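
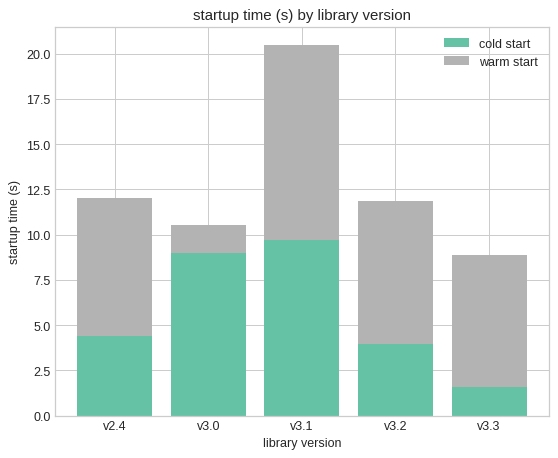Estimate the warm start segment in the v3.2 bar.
warm start top ≈ 12, bottom ≈ 4; segment ≈ 8.

≈ 8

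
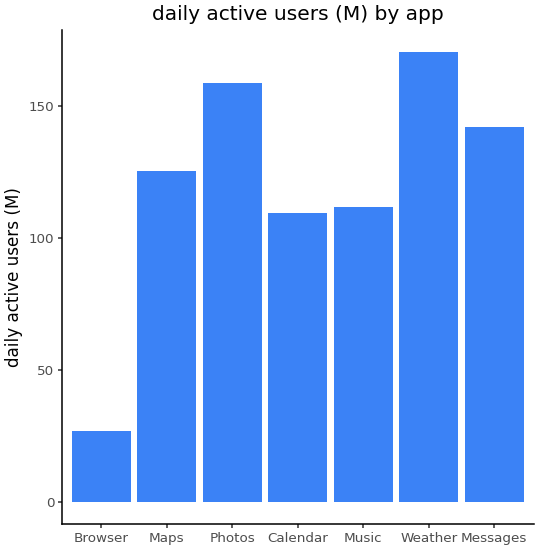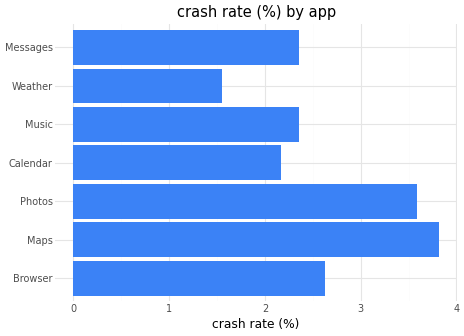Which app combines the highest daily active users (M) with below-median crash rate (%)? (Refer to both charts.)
Chart 2 median crash rate (%) ≈ 2.5; below-median apps: Calendar, Music, Weather. Among those, Weather has the highest daily active users (M) (≈ 180).

Weather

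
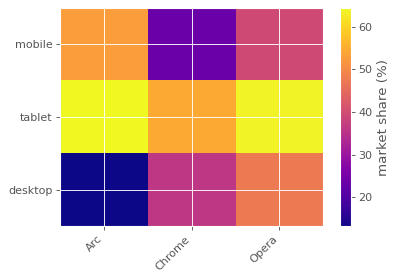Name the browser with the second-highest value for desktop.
Top 3 for desktop: Opera ≈ 45, Chrome ≈ 35, Arc ≈ 15.

Chrome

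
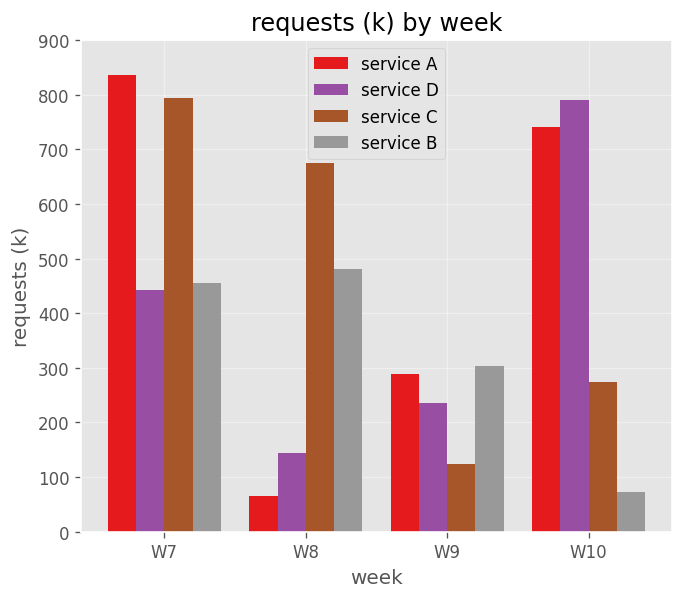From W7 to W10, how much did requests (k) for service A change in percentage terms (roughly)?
≈ -12.5%

W7 ≈ 800, W10 ≈ 700; (700 − 800) / 800 ≈ -12.5%.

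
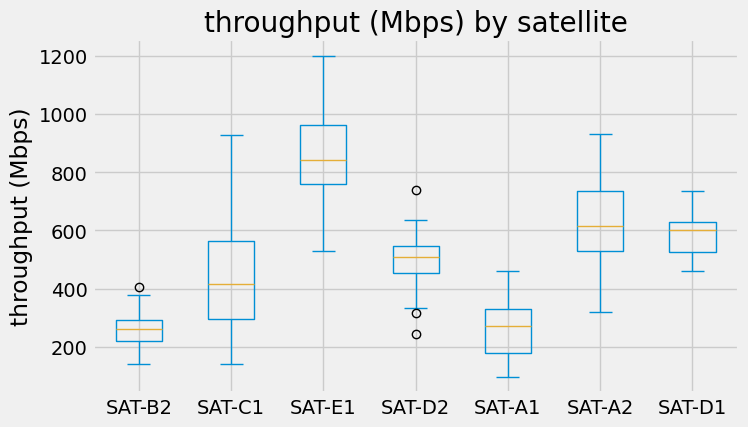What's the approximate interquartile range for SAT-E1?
≈ 200

Q3 ≈ 950, Q1 ≈ 750; IQR ≈ 200.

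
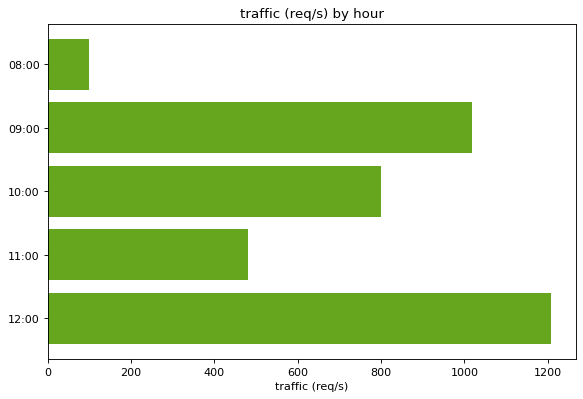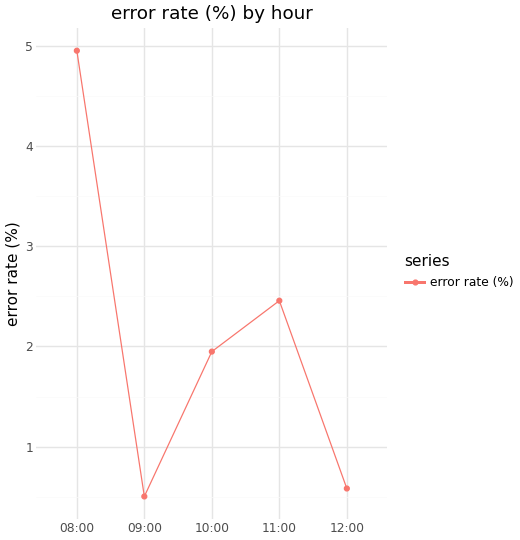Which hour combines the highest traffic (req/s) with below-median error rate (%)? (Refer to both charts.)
Chart 2 median error rate (%) ≈ 2; below-median hours: 09:00, 12:00. Among those, 12:00 has the highest traffic (req/s) (≈ 1200).

12:00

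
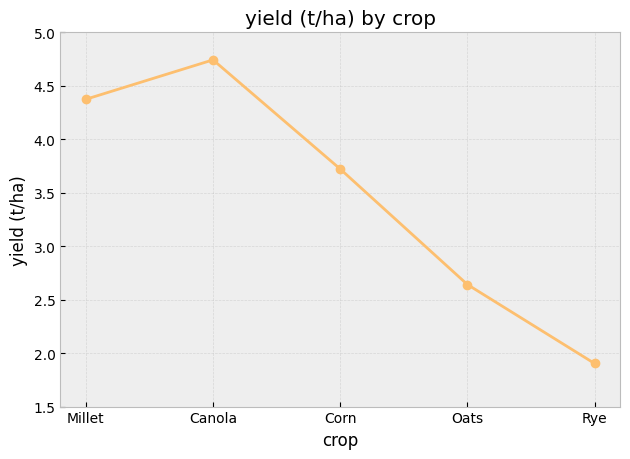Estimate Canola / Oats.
Canola ≈ 4.5, Oats ≈ 2.5; 4.5/2.5 ≈ 1.8.

≈ 1.8×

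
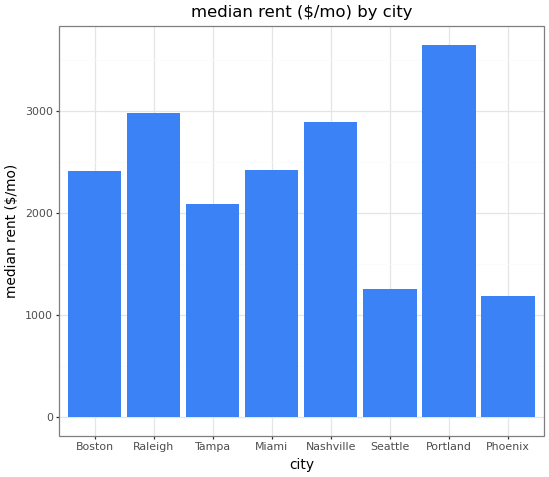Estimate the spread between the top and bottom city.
Max Portland ≈ 3500, min Phoenix ≈ 1000; range ≈ 2500.

≈ 2500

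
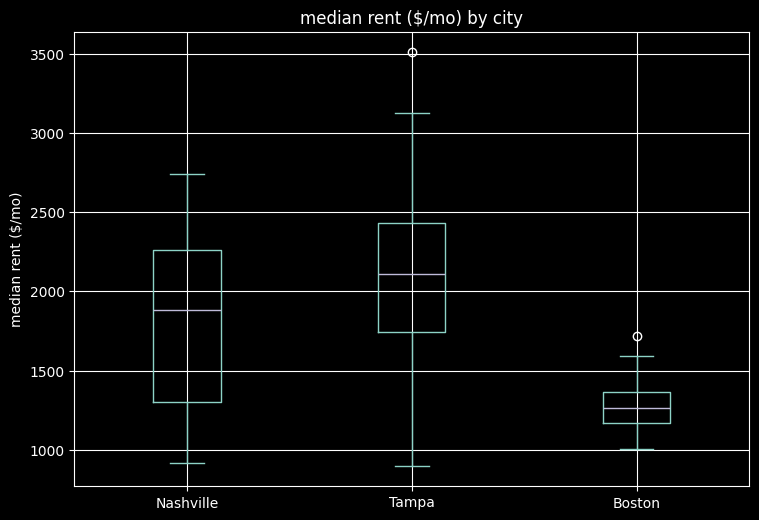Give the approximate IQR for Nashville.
Q3 ≈ 2300, Q1 ≈ 1300; IQR ≈ 1000.

≈ 1000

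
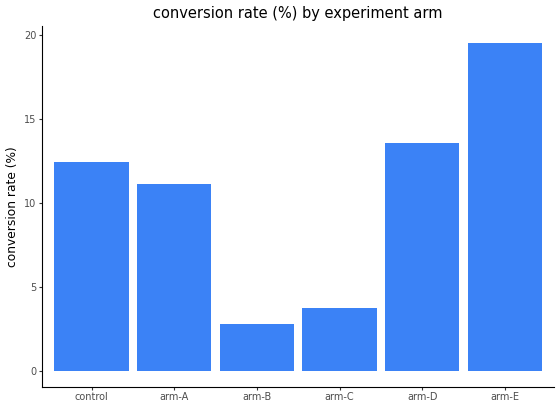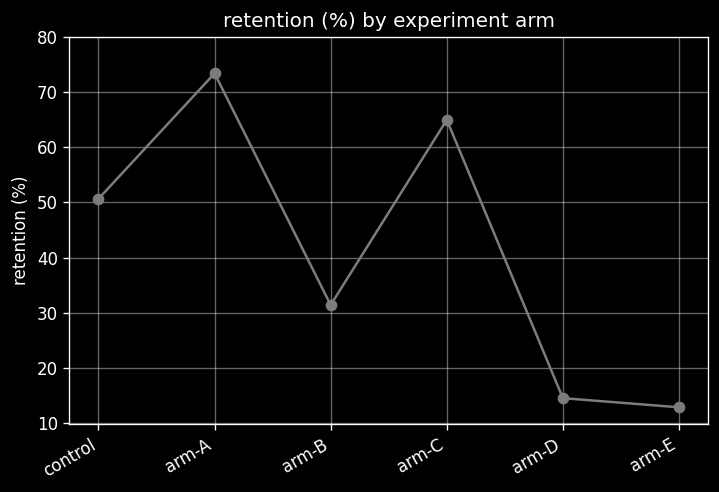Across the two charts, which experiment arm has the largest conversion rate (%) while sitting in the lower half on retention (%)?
arm-E

Chart 2 median retention (%) ≈ 40; below-median experiment arms: arm-B, arm-D, arm-E. Among those, arm-E has the highest conversion rate (%) (≈ 20).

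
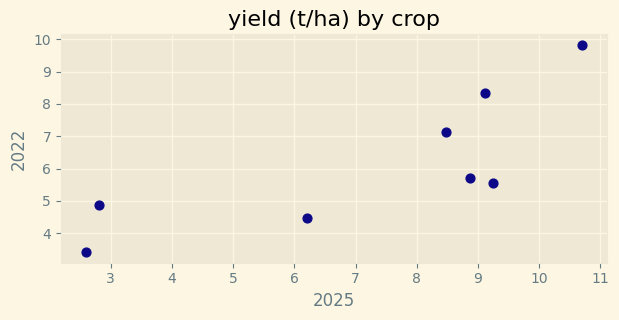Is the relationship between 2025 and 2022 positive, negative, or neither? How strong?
positive, strong

Points are positively correlated; strong (|r| ≈ 0.8).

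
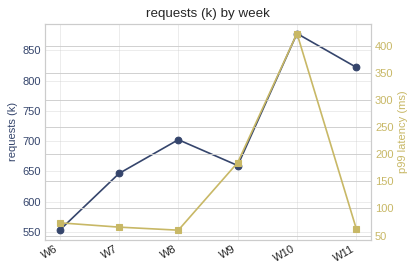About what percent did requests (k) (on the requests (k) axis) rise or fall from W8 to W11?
≈ +14.3%

W8 ≈ 700, W11 ≈ 800; (800 − 700) / 700 ≈ +14.3%.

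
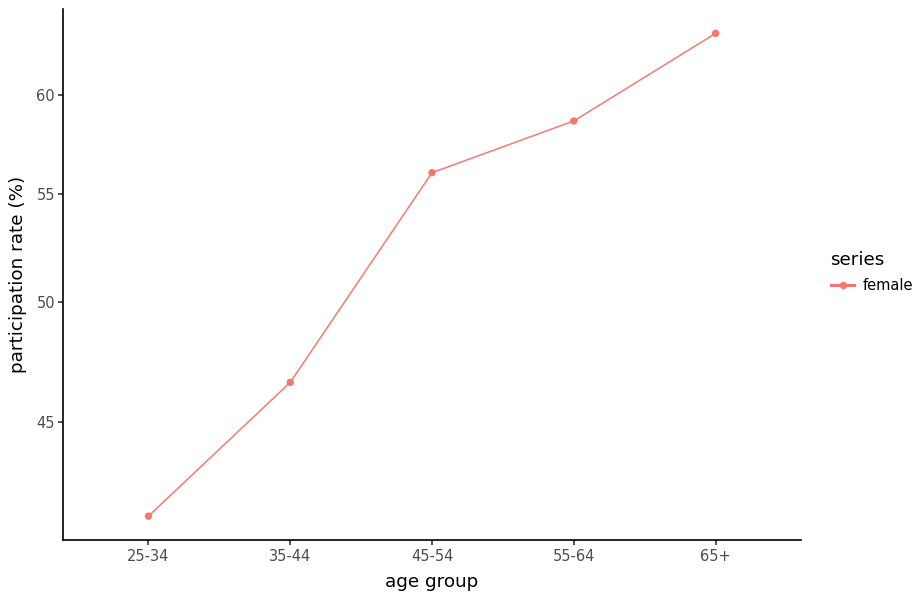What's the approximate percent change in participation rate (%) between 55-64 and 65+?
55-64 ≈ 58, 65+ ≈ 64; (64 − 58) / 58 ≈ +10.3%.

≈ +10.3%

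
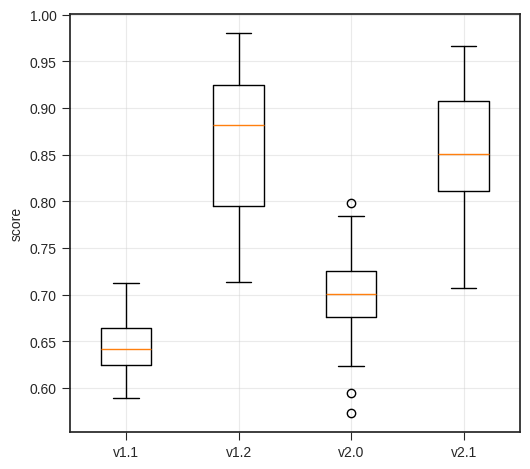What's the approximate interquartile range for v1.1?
≈ 0.04

Q3 ≈ 0.66, Q1 ≈ 0.62; IQR ≈ 0.04.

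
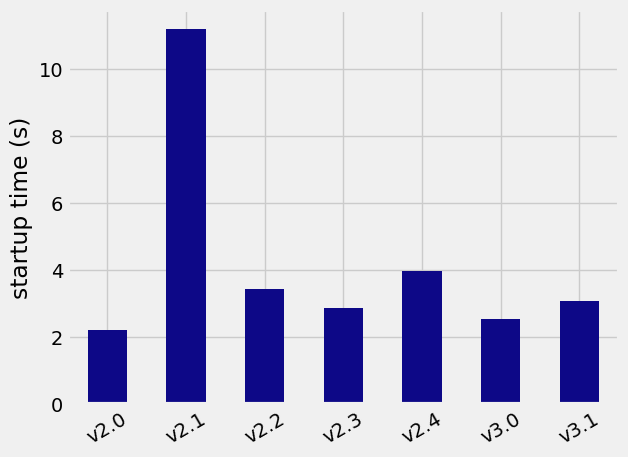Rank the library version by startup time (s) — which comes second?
Top 3: v2.1 ≈ 11, v2.4 ≈ 4, v2.2 ≈ 3.

v2.4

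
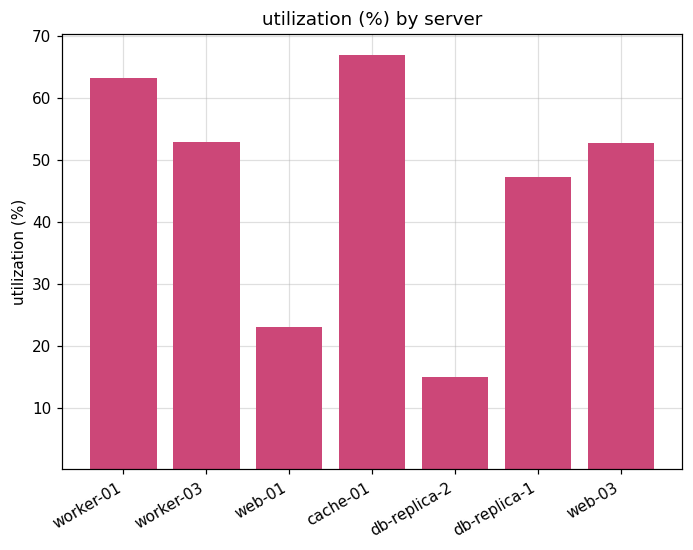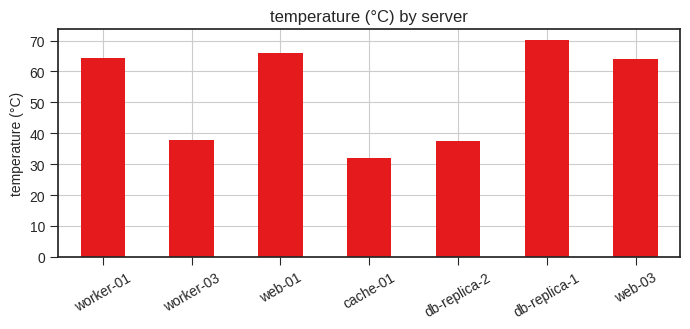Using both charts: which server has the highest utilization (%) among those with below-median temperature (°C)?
Chart 2 median temperature (°C) ≈ 60; below-median servers: worker-03, cache-01, db-replica-2. Among those, cache-01 has the highest utilization (%) (≈ 70).

cache-01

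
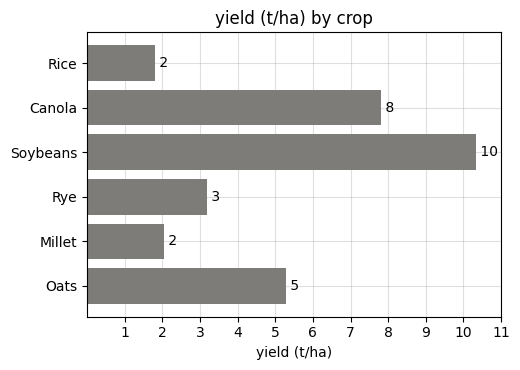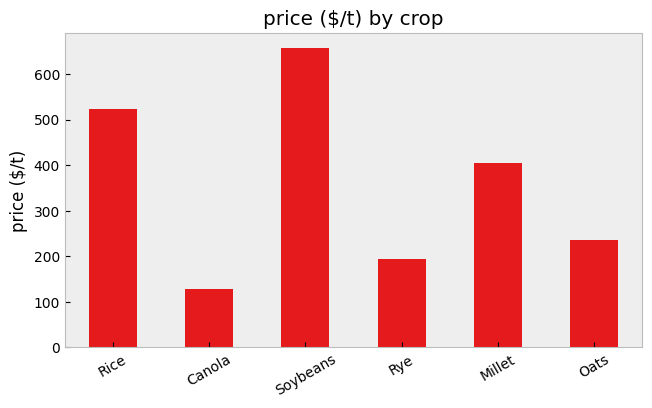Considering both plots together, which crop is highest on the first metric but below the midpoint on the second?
Canola

Chart 2 median price ($/t) ≈ 300; below-median crops: Canola, Rye, Oats. Among those, Canola has the highest yield (t/ha) (≈ 8).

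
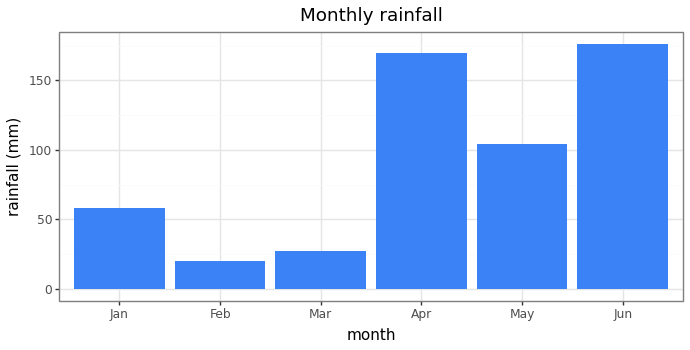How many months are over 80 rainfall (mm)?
3

Above 80: Apr, May, Jun.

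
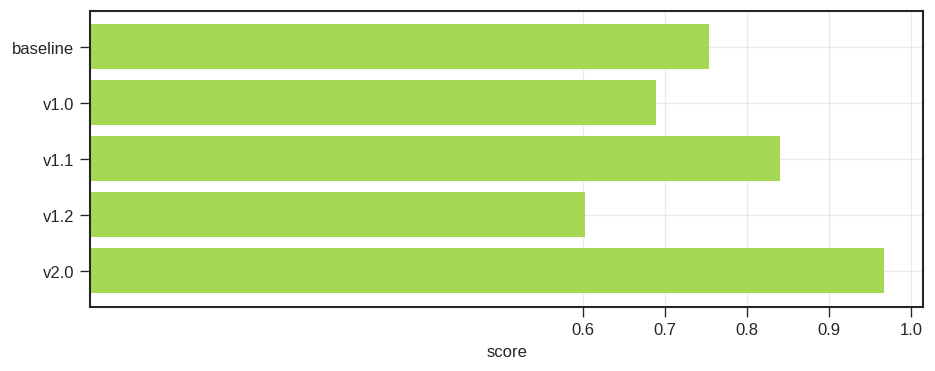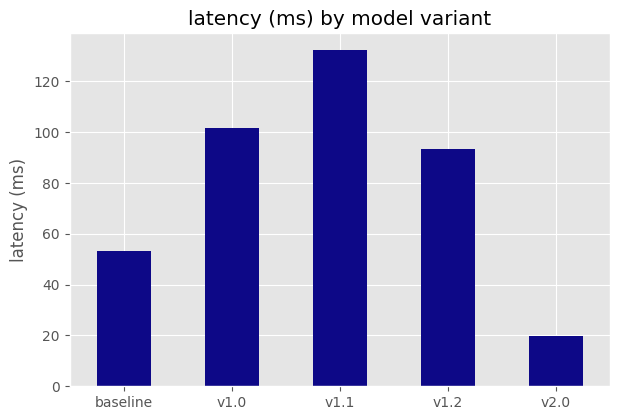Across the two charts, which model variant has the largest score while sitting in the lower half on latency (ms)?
v2.0

Chart 2 median latency (ms) ≈ 100; below-median model variants: baseline, v2.0. Among those, v2.0 has the highest score (≈ 1).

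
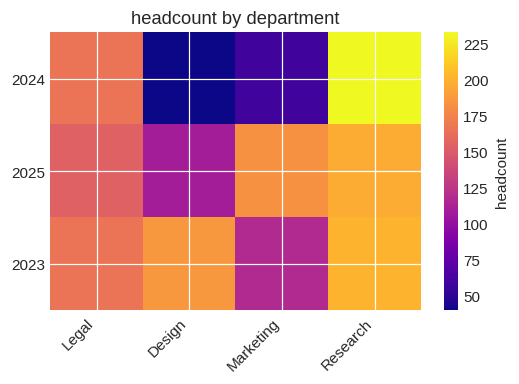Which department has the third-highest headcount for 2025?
Legal

Top 4 for 2025: Research ≈ 200, Marketing ≈ 180, Legal ≈ 160, Design ≈ 100.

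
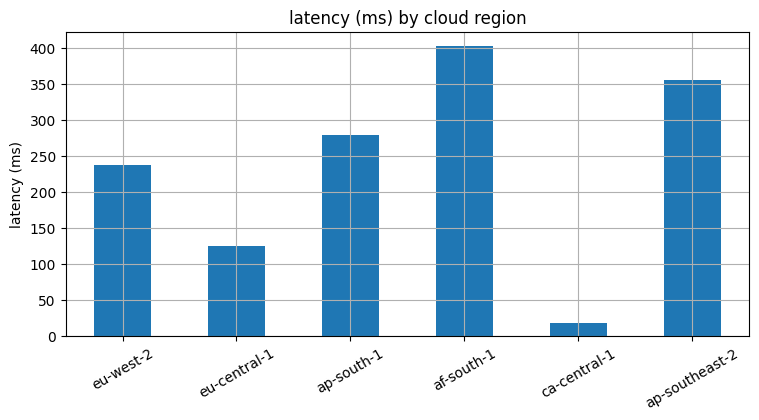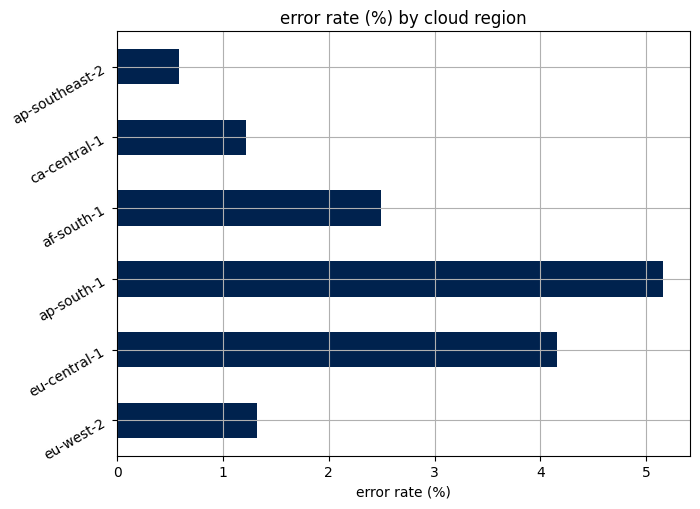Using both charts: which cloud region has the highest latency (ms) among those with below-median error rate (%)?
ap-southeast-2

Chart 2 median error rate (%) ≈ 2; below-median cloud regions: eu-west-2, ca-central-1, ap-southeast-2. Among those, ap-southeast-2 has the highest latency (ms) (≈ 350).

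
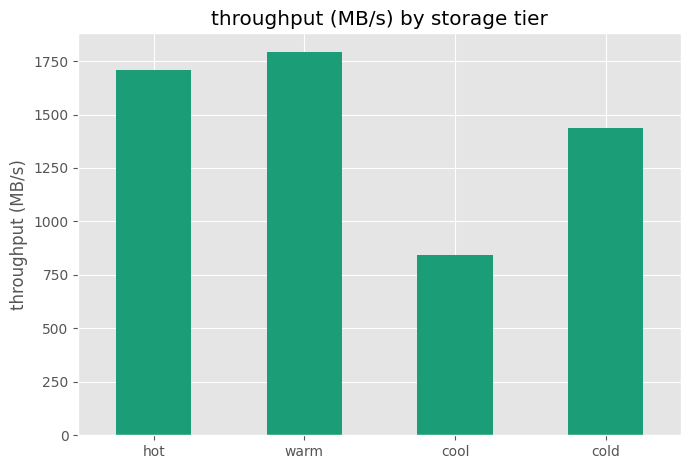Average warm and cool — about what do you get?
(1800 + 800) / 2 ≈ 1300.

≈ 1300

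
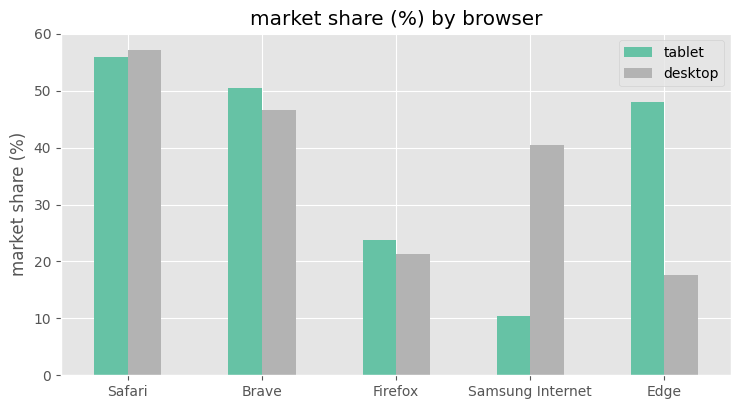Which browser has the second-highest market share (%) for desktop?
Top 3 for desktop: Safari ≈ 55, Brave ≈ 45, Samsung Internet ≈ 40.

Brave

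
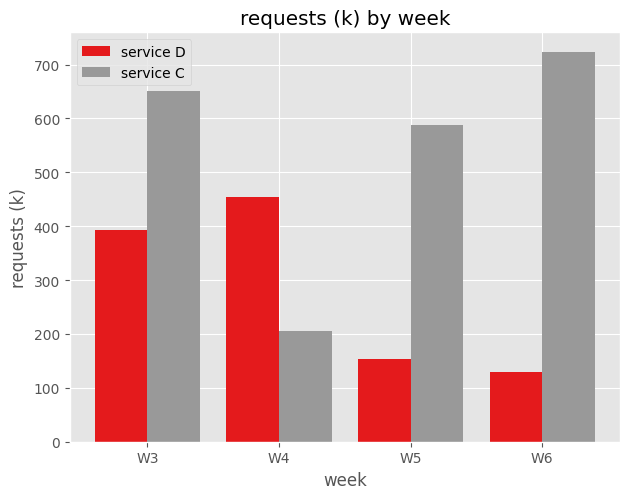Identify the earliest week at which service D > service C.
W3: service D ≈ 400 vs service C ≈ 700 (not yet); W4: service D ≈ 500 vs service C ≈ 200 (first crossover).

W4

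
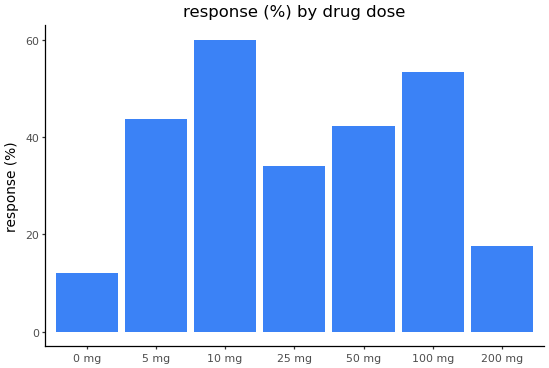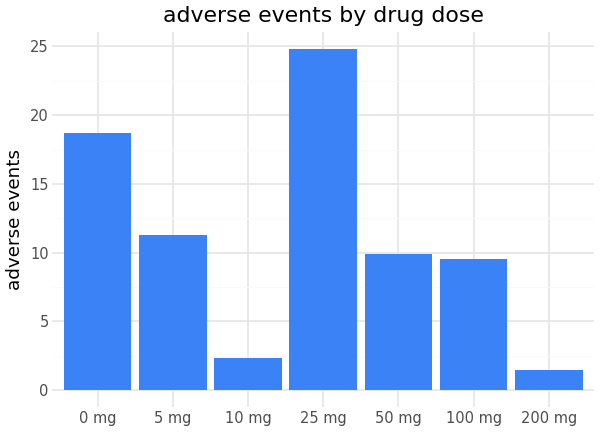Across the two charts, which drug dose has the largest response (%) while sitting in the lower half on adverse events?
10 mg

Chart 2 median adverse events ≈ 10; below-median drug doses: 10 mg, 100 mg, 200 mg. Among those, 10 mg has the highest response (%) (≈ 60).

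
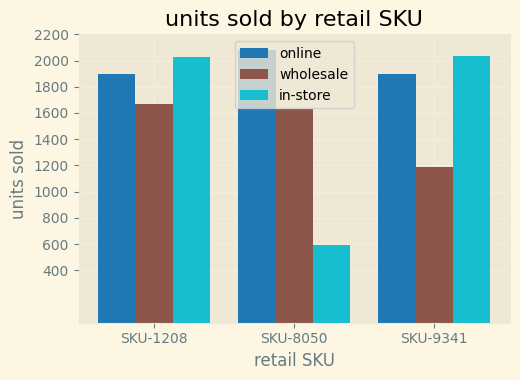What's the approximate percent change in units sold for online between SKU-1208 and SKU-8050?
SKU-1208 ≈ 1800, SKU-8050 ≈ 2000; (2000 − 1800) / 1800 ≈ +11.1%.

≈ +11.1%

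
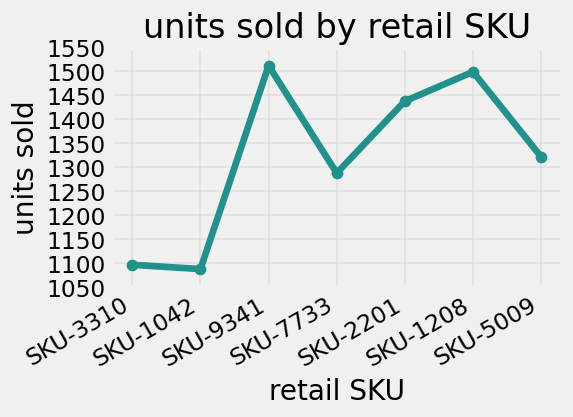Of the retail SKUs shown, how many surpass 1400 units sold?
3

Above 1400: SKU-9341, SKU-2201, SKU-1208.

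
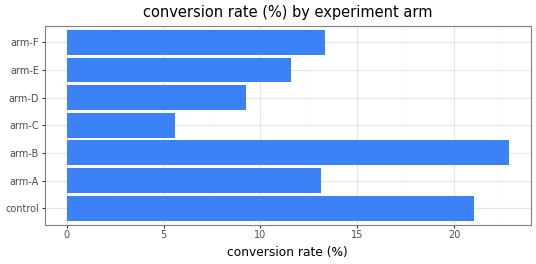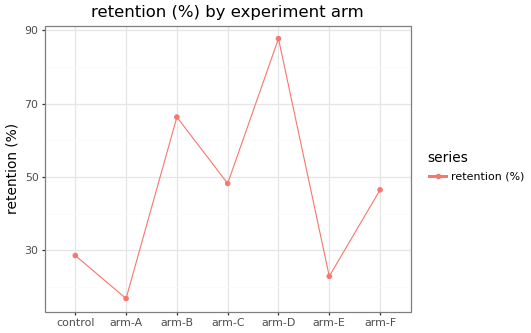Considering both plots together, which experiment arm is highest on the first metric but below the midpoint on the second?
Chart 2 median retention (%) ≈ 50; below-median experiment arms: control, arm-A, arm-E. Among those, control has the highest conversion rate (%) (≈ 20).

control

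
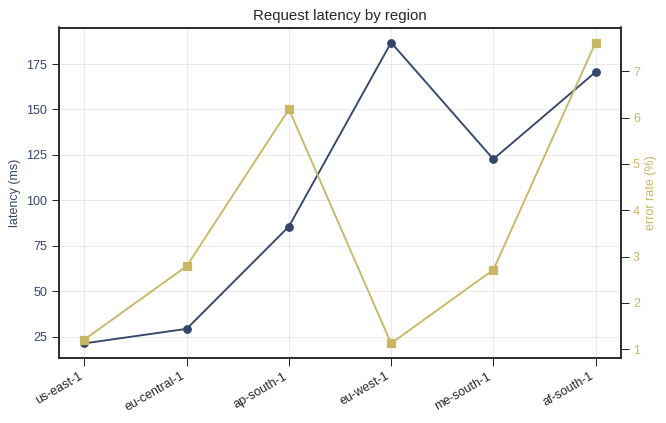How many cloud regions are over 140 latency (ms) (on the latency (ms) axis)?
Above 140: eu-west-1, af-south-1.

2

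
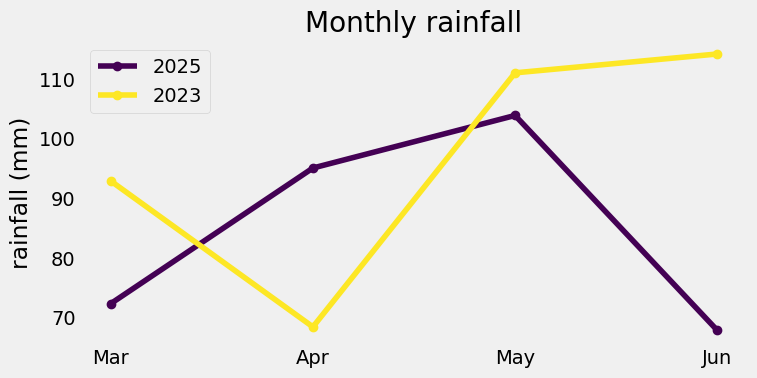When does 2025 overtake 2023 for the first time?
Mar: 2025 ≈ 70 vs 2023 ≈ 95 (not yet); Apr: 2025 ≈ 95 vs 2023 ≈ 70 (first crossover).

Apr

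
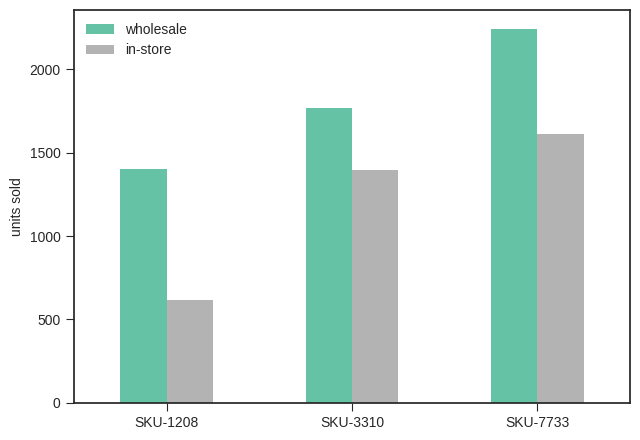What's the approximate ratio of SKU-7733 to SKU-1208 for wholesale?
SKU-7733 ≈ 2200, SKU-1208 ≈ 1400; 2200/1400 ≈ 1.57.

≈ 1.57×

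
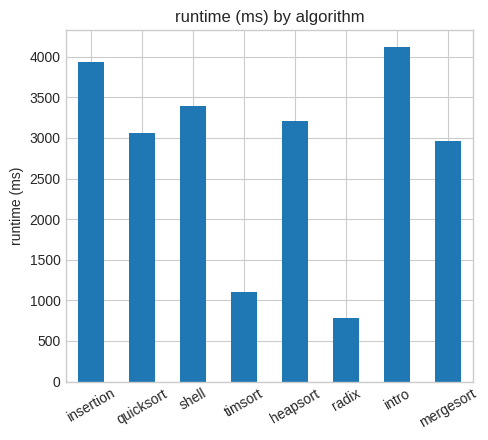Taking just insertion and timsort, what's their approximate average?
(4000 + 1000) / 2 ≈ 2500.

≈ 2500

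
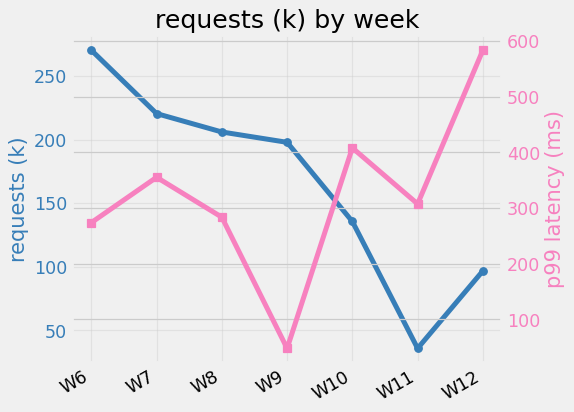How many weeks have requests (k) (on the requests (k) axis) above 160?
Above 160: W6, W7, W8, W9.

4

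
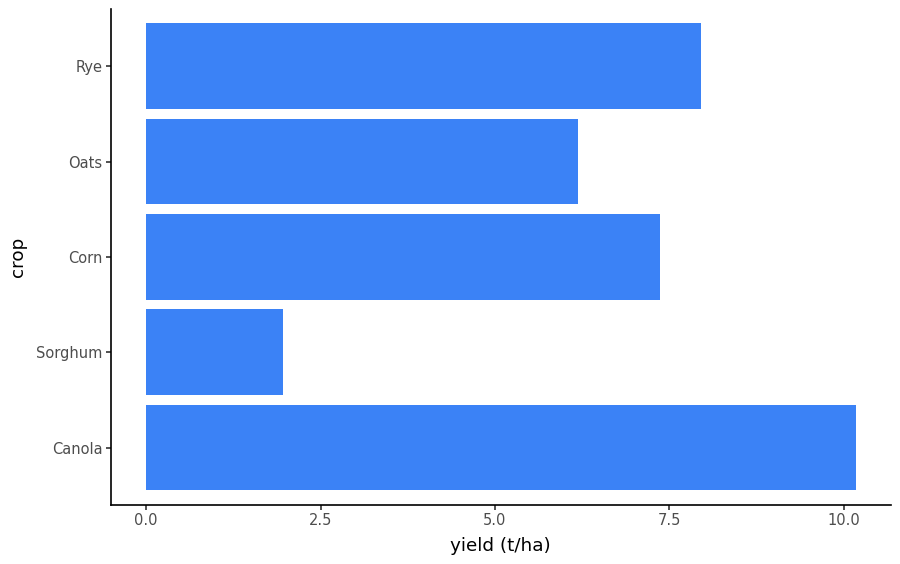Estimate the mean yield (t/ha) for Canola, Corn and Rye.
(10 + 7 + 8) / 3 ≈ 8.

≈ 8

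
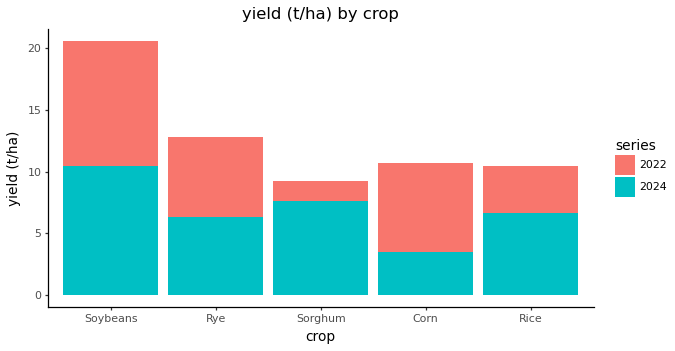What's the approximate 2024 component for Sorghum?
≈ 8

2024 top ≈ 8, bottom ≈ 0; segment ≈ 8.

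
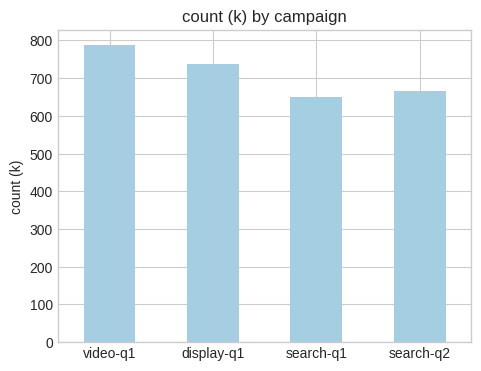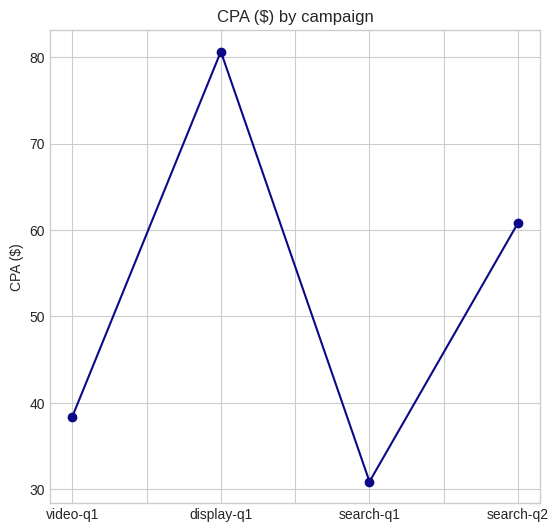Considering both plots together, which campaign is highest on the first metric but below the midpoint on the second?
video-q1

Chart 2 median CPA ($) ≈ 50; below-median campaigns: video-q1, search-q1. Among those, video-q1 has the highest count (k) (≈ 800).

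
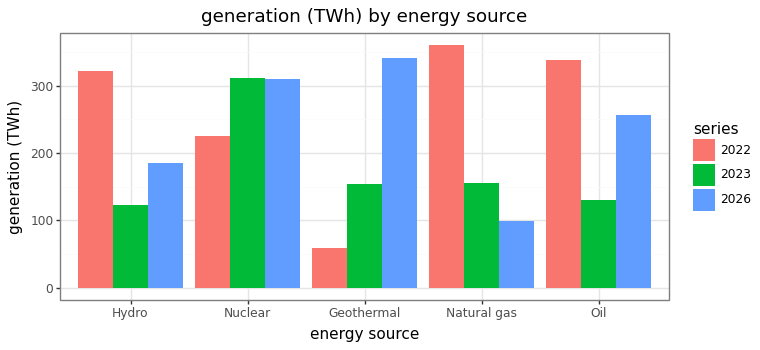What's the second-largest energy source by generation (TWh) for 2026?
Top 3 for 2026: Geothermal ≈ 350, Nuclear ≈ 300, Oil ≈ 250.

Nuclear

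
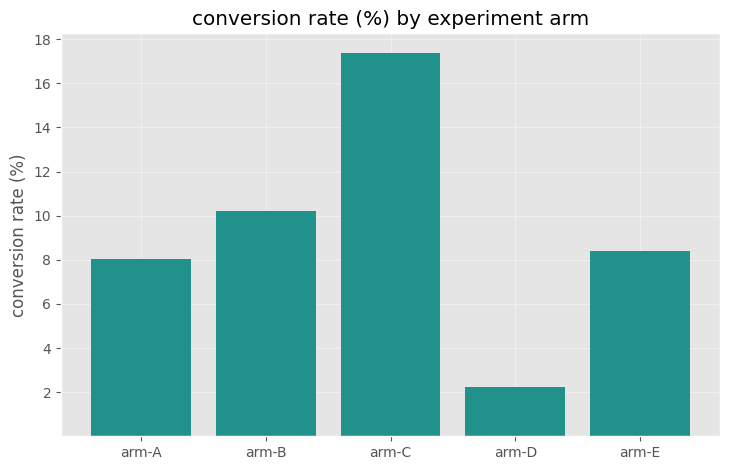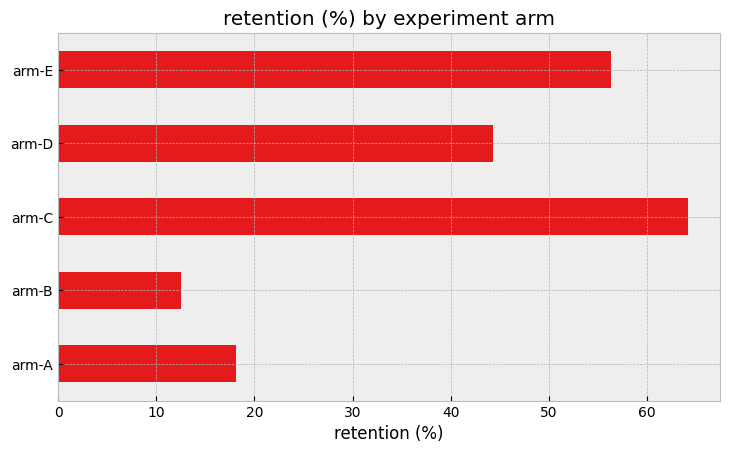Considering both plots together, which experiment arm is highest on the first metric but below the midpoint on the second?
Chart 2 median retention (%) ≈ 40; below-median experiment arms: arm-A, arm-B. Among those, arm-B has the highest conversion rate (%) (≈ 10).

arm-B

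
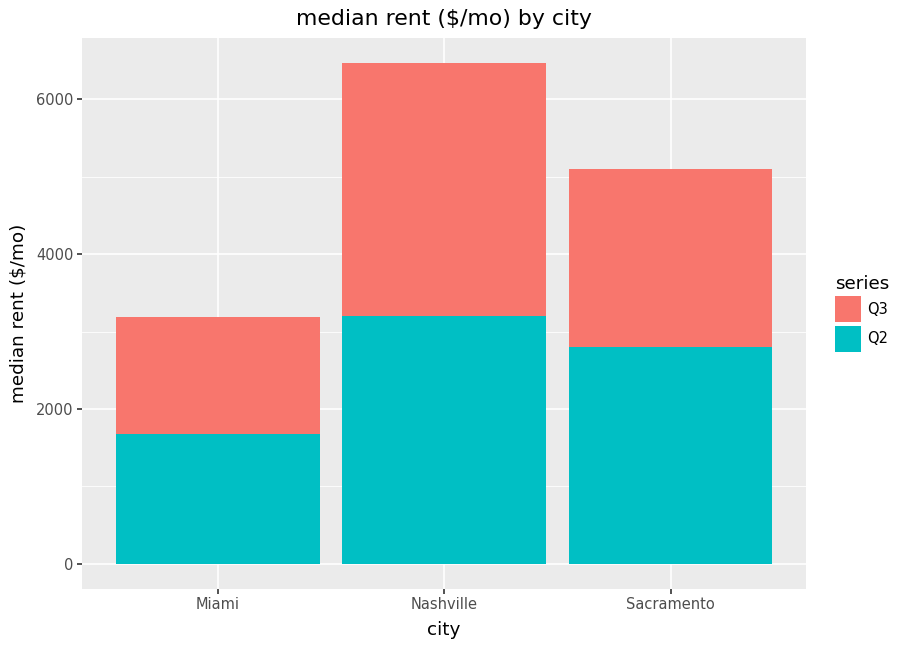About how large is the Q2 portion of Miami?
Q2 top ≈ 2000, bottom ≈ 0; segment ≈ 2000.

≈ 2000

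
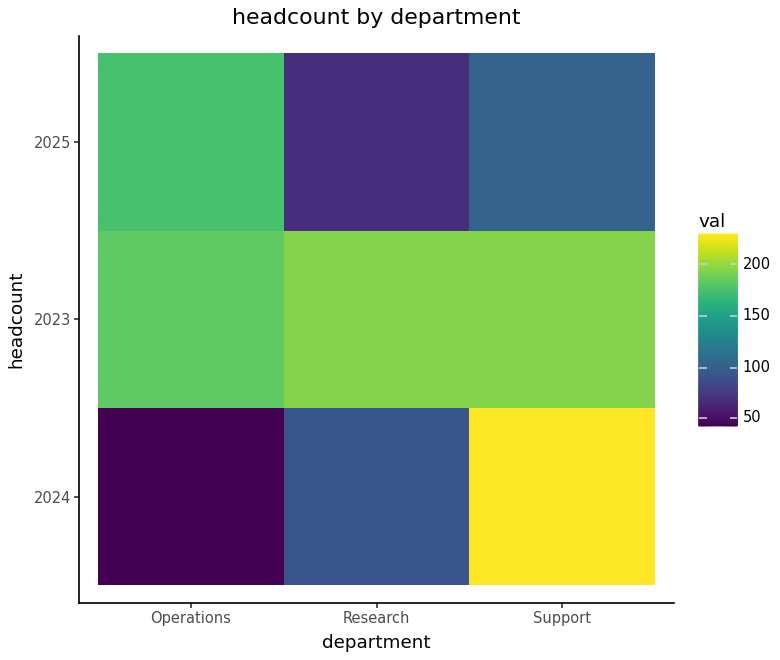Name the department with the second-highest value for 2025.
Top 3 for 2025: Operations ≈ 180, Support ≈ 100, Research ≈ 60.

Support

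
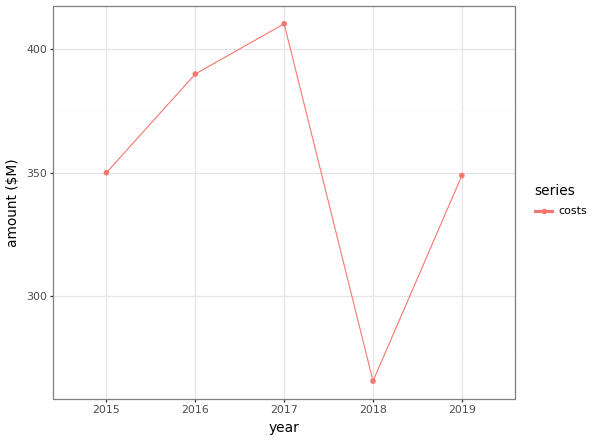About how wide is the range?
Max 2017 ≈ 420, min 2018 ≈ 260; range ≈ 160.

≈ 160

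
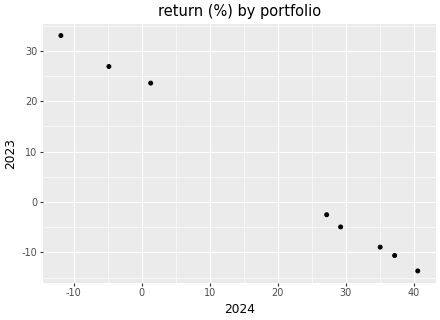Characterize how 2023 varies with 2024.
Points are negatively correlated; strong (|r| ≈ 1.0).

negative, strong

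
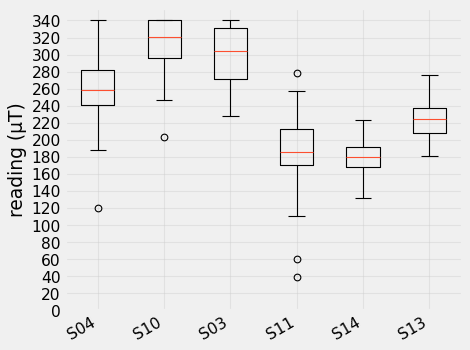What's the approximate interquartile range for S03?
Q3 ≈ 340, Q1 ≈ 280; IQR ≈ 60.

≈ 60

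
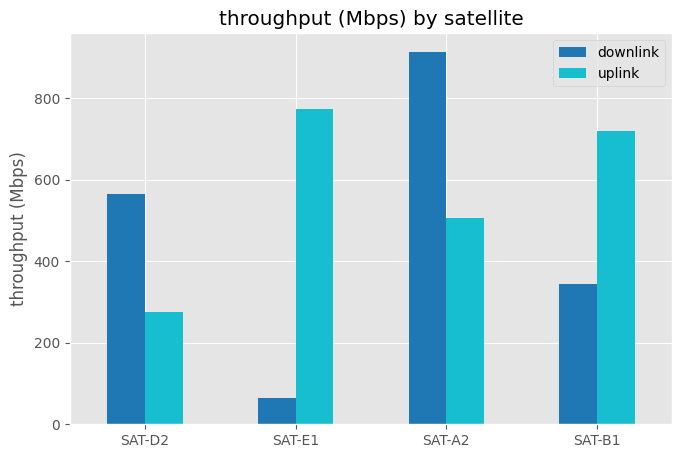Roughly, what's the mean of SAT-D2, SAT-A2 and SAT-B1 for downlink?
≈ 600

(600 + 900 + 300) / 3 ≈ 600.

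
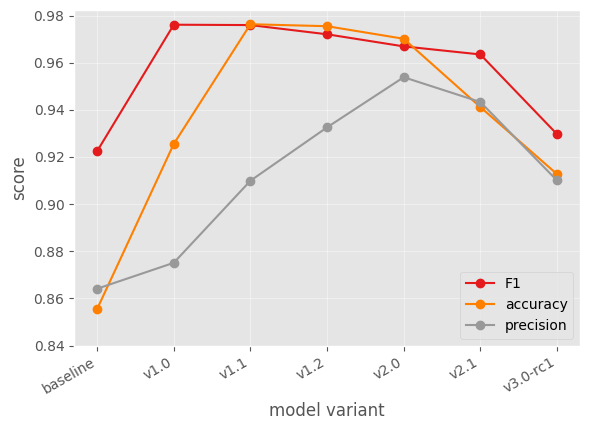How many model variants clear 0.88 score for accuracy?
6

Above 0.88: v1.0, v1.1, v1.2, v2.0, v2.1, v3.0-rc1.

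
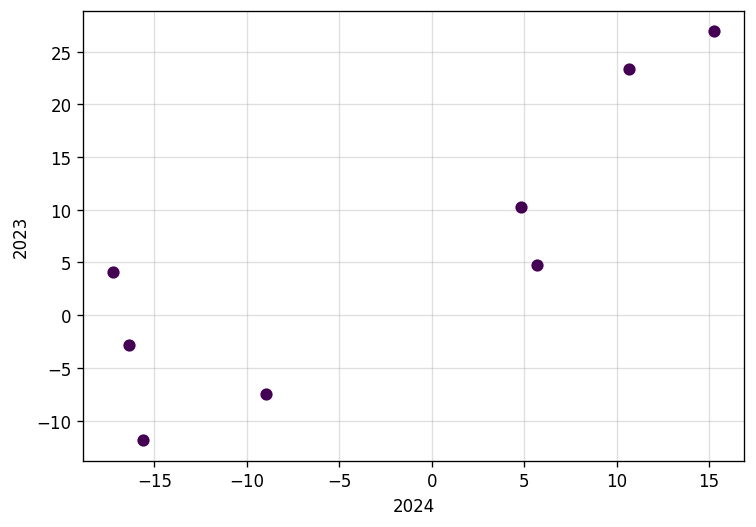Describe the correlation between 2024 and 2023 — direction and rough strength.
Points are positively correlated; strong (|r| ≈ 0.9).

positive, strong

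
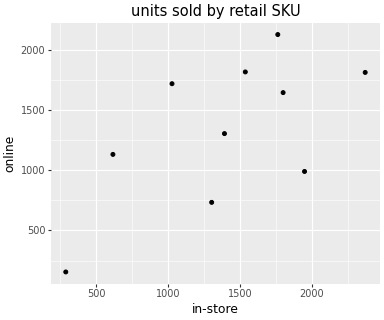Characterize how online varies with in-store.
Points are positively correlated; moderate (|r| ≈ 0.6).

positive, moderate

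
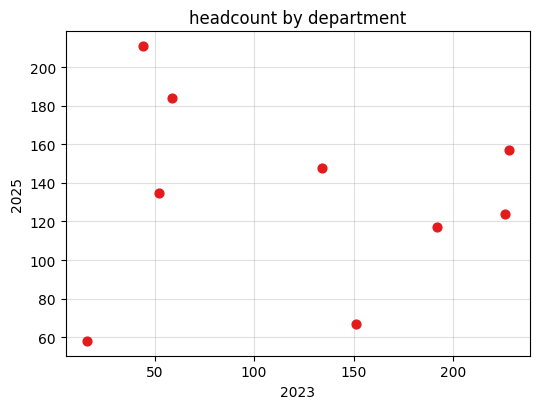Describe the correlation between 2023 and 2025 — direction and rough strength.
no clear correlation

Points are roughly uncorrelated; weak (|r| ≈ 0.1).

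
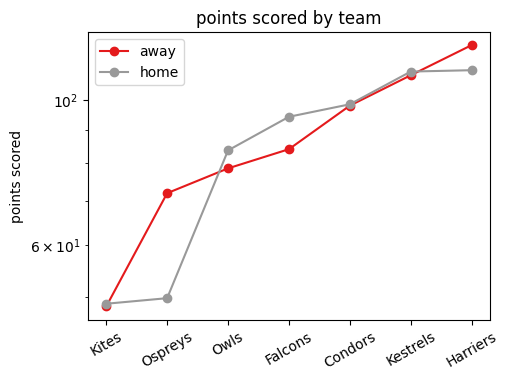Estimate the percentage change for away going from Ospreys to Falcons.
≈ +14.3%

Ospreys ≈ 70, Falcons ≈ 80; (80 − 70) / 70 ≈ +14.3%.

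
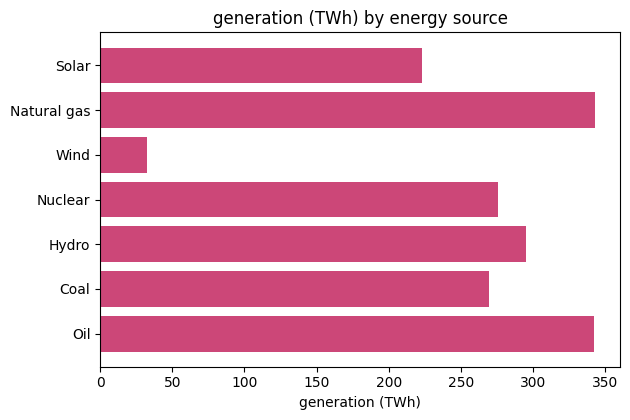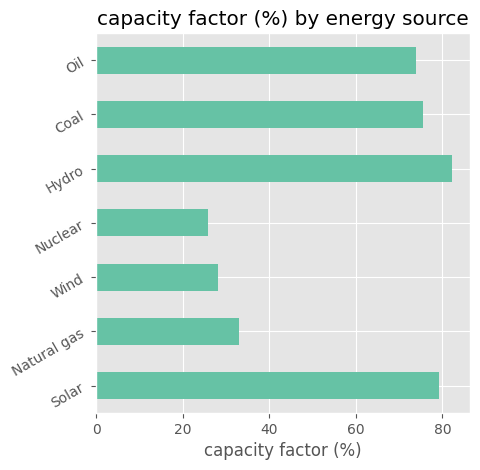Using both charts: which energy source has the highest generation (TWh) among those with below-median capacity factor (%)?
Natural gas

Chart 2 median capacity factor (%) ≈ 70; below-median energy sources: Natural gas, Wind, Nuclear. Among those, Natural gas has the highest generation (TWh) (≈ 350).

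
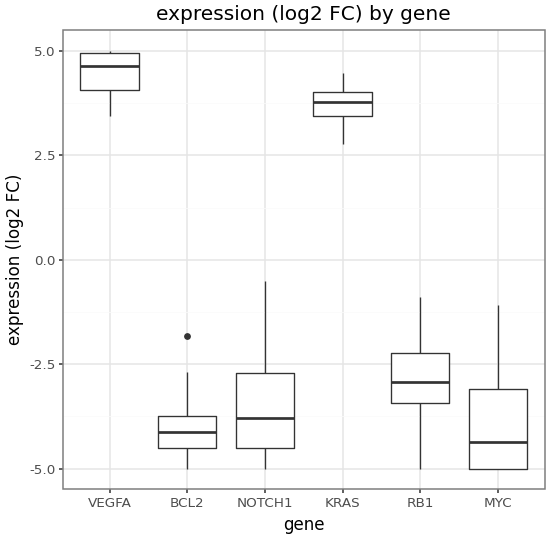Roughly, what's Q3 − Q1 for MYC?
≈ 2

Q3 ≈ -3, Q1 ≈ -5; IQR ≈ 2.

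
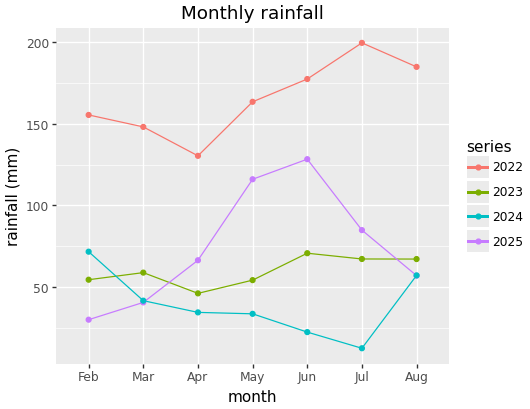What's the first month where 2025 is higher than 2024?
Mar: 2025 ≈ 40 vs 2024 ≈ 40 (not yet); Apr: 2025 ≈ 60 vs 2024 ≈ 40 (first crossover).

Apr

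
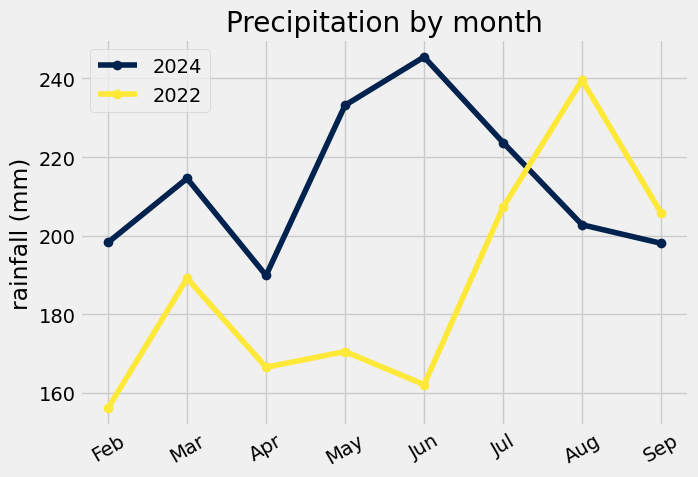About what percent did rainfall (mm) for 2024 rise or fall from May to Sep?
May ≈ 230, Sep ≈ 200; (200 − 230) / 230 ≈ -13%.

≈ -13%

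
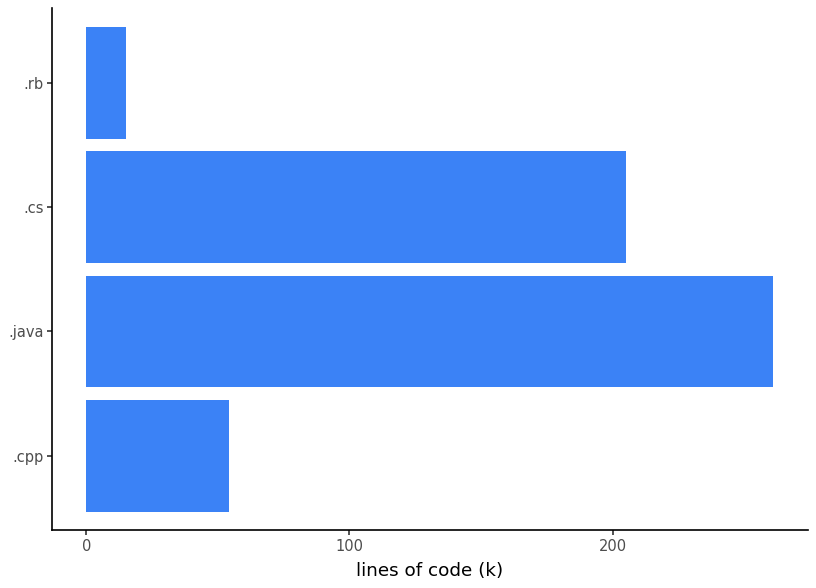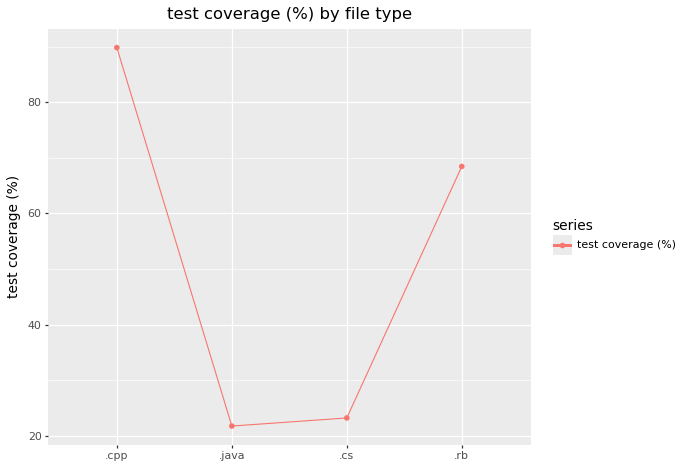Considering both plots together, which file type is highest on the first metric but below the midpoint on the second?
.java

Chart 2 median test coverage (%) ≈ 50; below-median file types: .java, .cs. Among those, .java has the highest lines of code (k) (≈ 250).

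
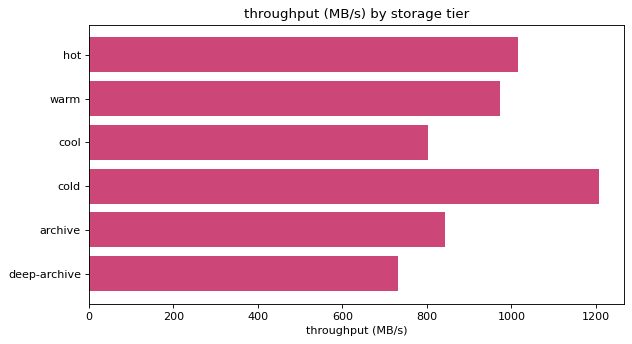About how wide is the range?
≈ 400

Max cold ≈ 1200, min deep-archive ≈ 800; range ≈ 400.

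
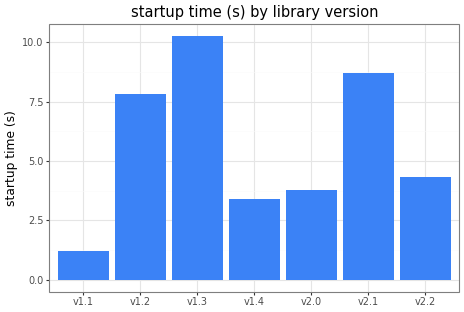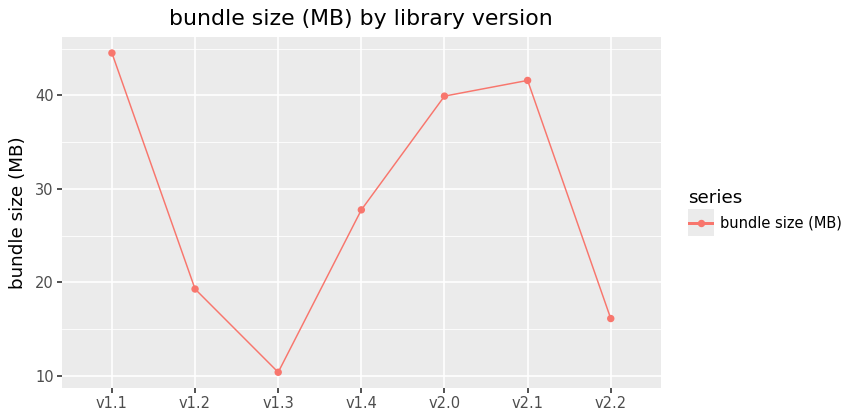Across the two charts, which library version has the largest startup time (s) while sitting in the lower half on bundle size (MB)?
Chart 2 median bundle size (MB) ≈ 30; below-median library versions: v1.2, v1.3, v2.2. Among those, v1.3 has the highest startup time (s) (≈ 10).

v1.3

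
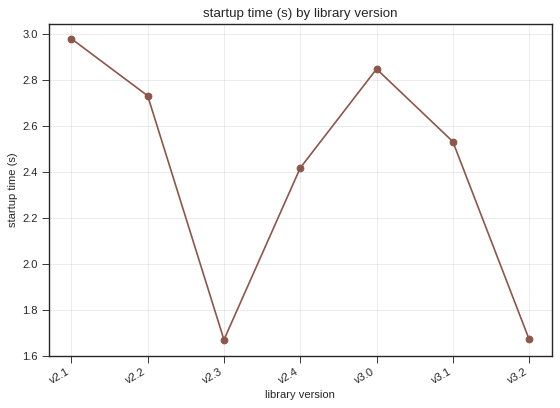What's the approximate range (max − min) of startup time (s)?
Max v2.1 ≈ 3.0, min v2.3 ≈ 1.6; range ≈ 1.4.

≈ 1.4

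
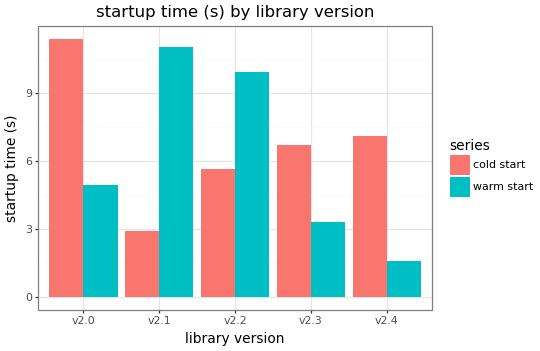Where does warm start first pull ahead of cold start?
v2.1

v2.0: warm start ≈ 5 vs cold start ≈ 11 (not yet); v2.1: warm start ≈ 11 vs cold start ≈ 3 (first crossover).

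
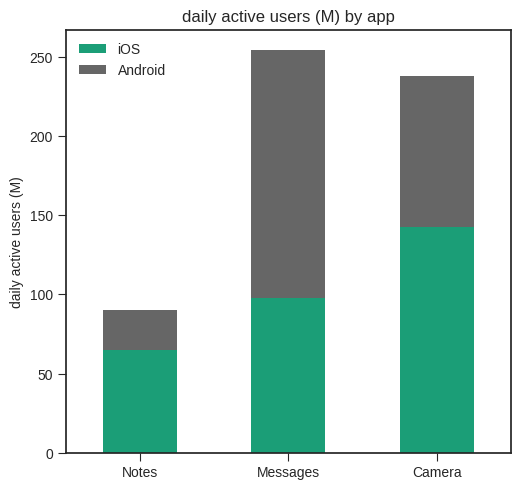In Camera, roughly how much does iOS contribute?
≈ 150

iOS top ≈ 150, bottom ≈ 0; segment ≈ 150.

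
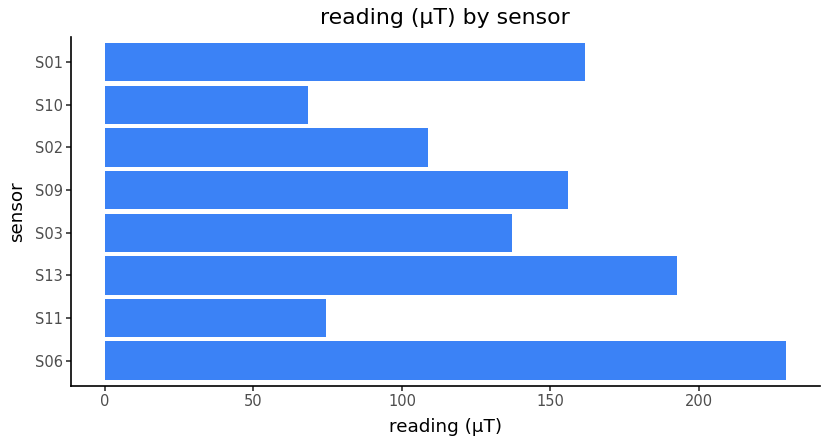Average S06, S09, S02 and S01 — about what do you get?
(220 + 160 + 100 + 160) / 4 ≈ 160.

≈ 160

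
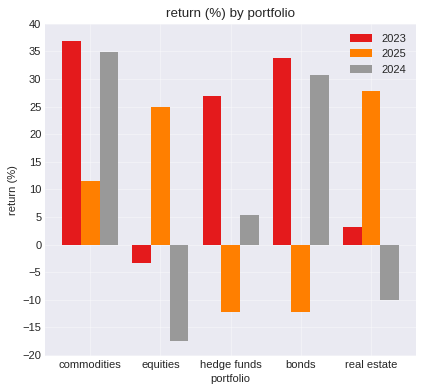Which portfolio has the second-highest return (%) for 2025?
Top 3 for 2025: real estate ≈ 30, equities ≈ 25, commodities ≈ 10.

equities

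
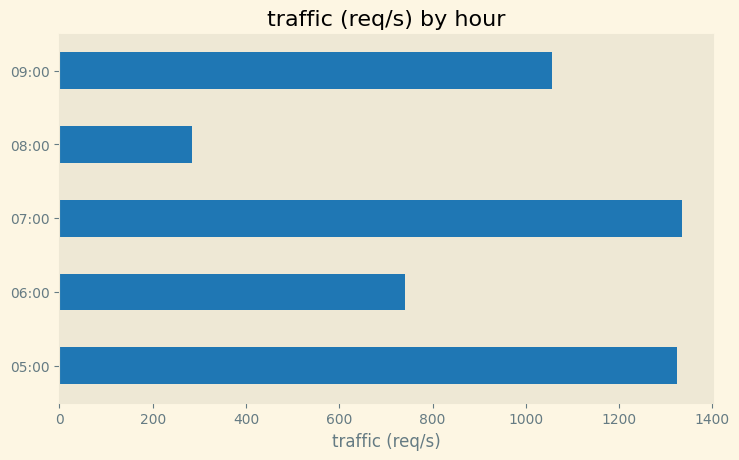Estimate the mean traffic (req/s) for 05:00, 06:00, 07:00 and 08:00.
(1400 + 800 + 1400 + 200) / 4 ≈ 950.

≈ 950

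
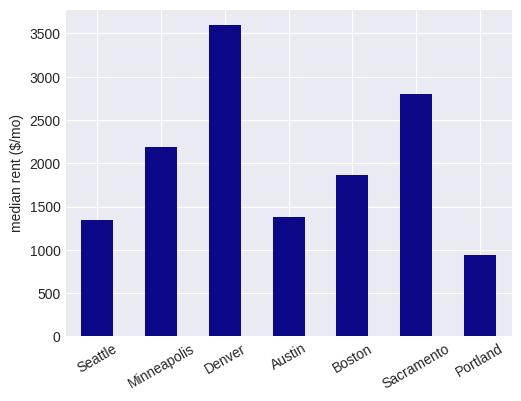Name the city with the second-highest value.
Sacramento

Top 3: Denver ≈ 3500, Sacramento ≈ 3000, Minneapolis ≈ 2000.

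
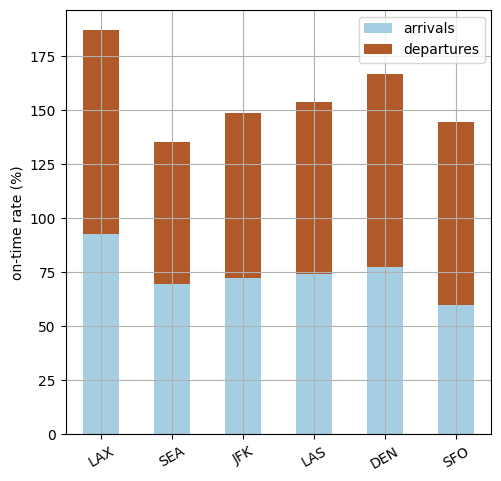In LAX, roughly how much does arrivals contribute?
arrivals top ≈ 100, bottom ≈ 0; segment ≈ 100.

≈ 100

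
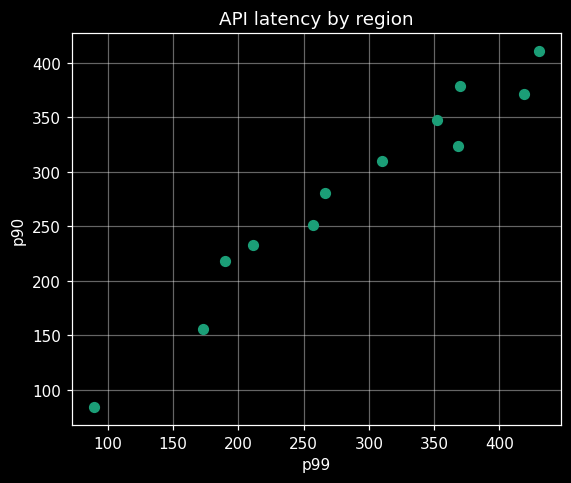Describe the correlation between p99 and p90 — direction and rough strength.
Points are positively correlated; strong (|r| ≈ 1.0).

positive, strong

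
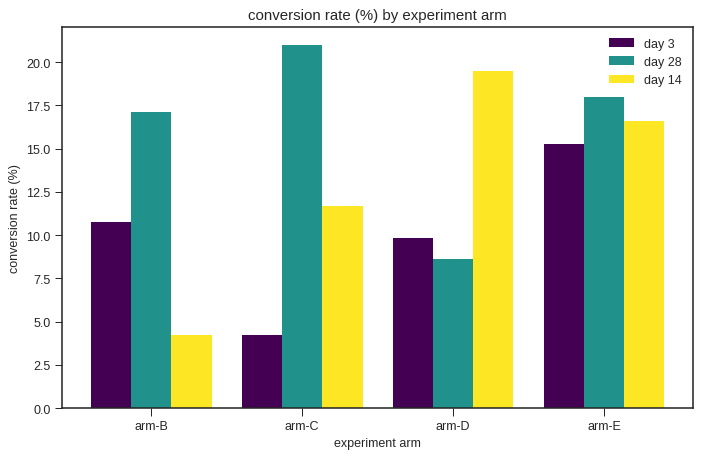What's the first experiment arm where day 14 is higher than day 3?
arm-B: day 14 ≈ 4 vs day 3 ≈ 10 (not yet); arm-C: day 14 ≈ 12 vs day 3 ≈ 4 (first crossover).

arm-C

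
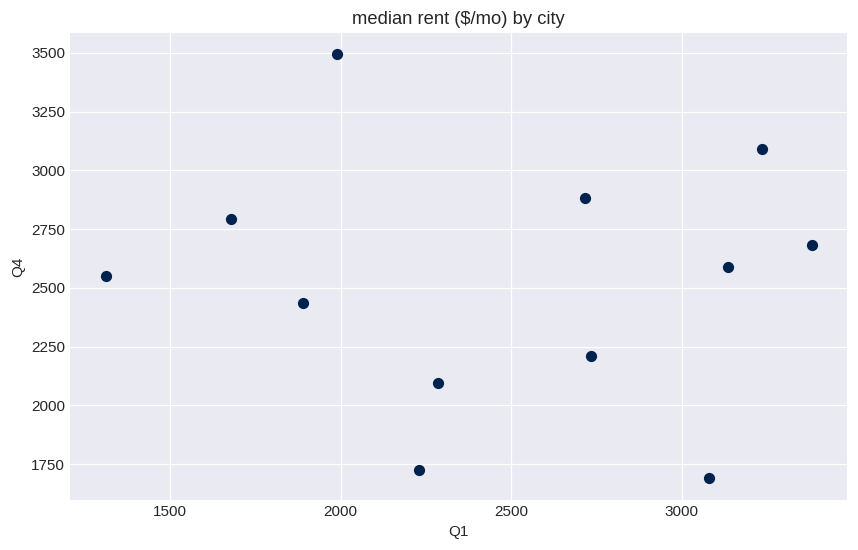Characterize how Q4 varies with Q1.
Points are roughly uncorrelated; weak (|r| ≈ 0.1).

no clear correlation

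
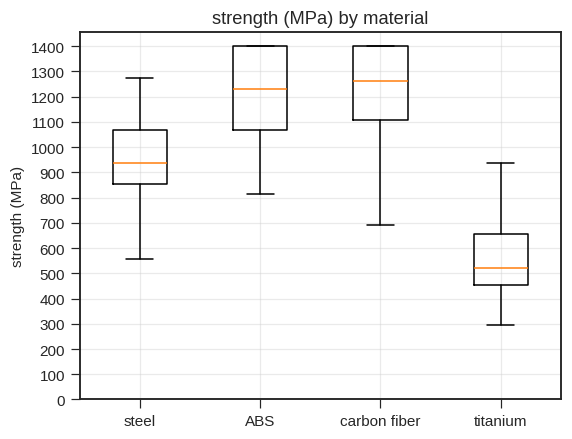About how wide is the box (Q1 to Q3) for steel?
Q3 ≈ 1100, Q1 ≈ 900; IQR ≈ 200.

≈ 200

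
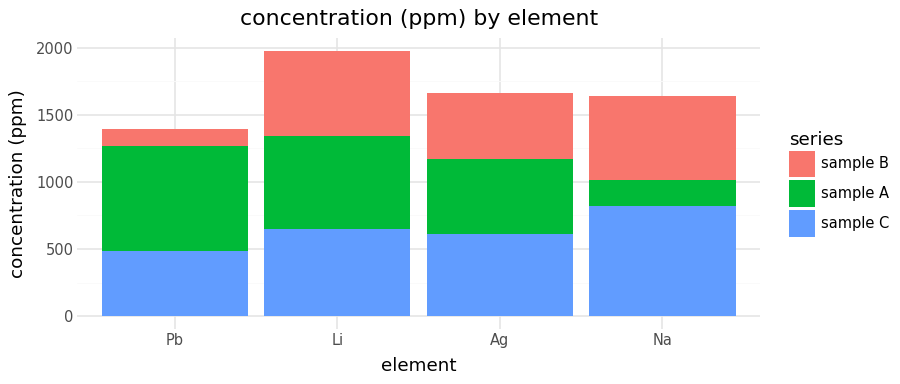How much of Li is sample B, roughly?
≈ 600

sample B top ≈ 2000, bottom ≈ 1400; segment ≈ 600.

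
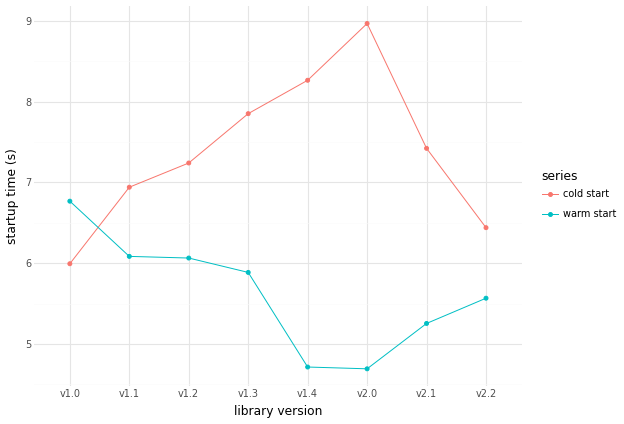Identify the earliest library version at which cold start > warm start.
v1.1

v1.0: cold start ≈ 6.0 vs warm start ≈ 7.0 (not yet); v1.1: cold start ≈ 7.0 vs warm start ≈ 6.0 (first crossover).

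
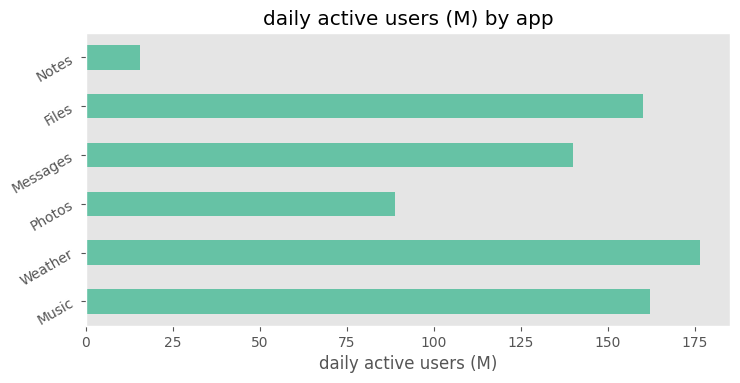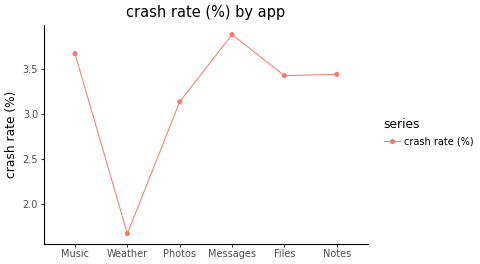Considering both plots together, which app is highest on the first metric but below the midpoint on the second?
Weather

Chart 2 median crash rate (%) ≈ 3.5; below-median apps: Weather, Photos, Files. Among those, Weather has the highest daily active users (M) (≈ 180).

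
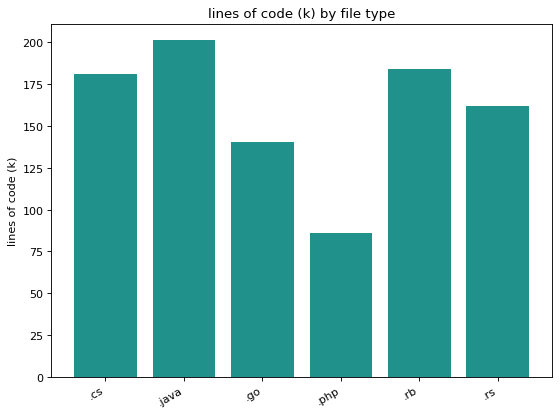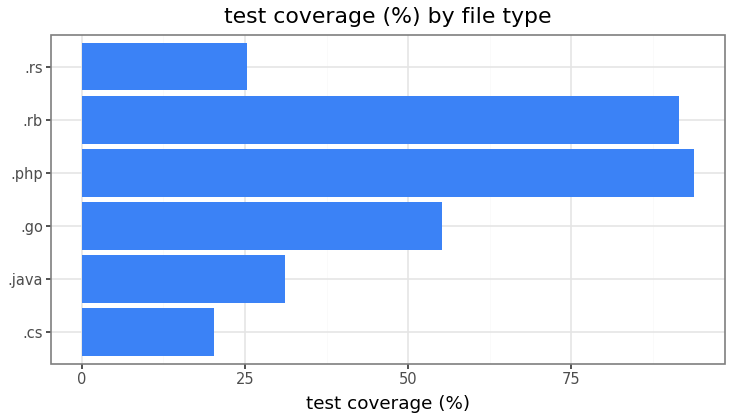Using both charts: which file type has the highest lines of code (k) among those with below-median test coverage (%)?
Chart 2 median test coverage (%) ≈ 40; below-median file types: .cs, .java, .rs. Among those, .java has the highest lines of code (k) (≈ 200).

.java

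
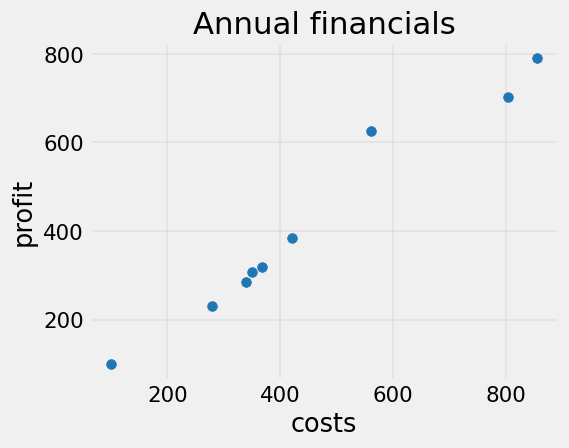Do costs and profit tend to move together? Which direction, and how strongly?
Points are positively correlated; strong (|r| ≈ 1.0).

positive, strong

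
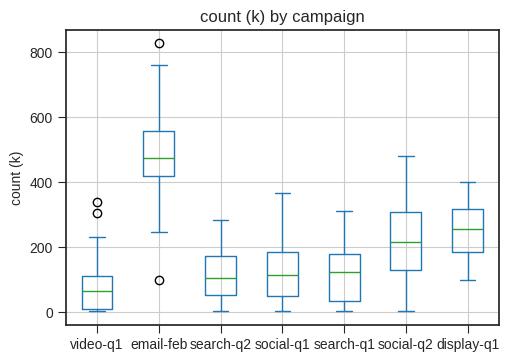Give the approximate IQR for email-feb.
≈ 150

Q3 ≈ 550, Q1 ≈ 400; IQR ≈ 150.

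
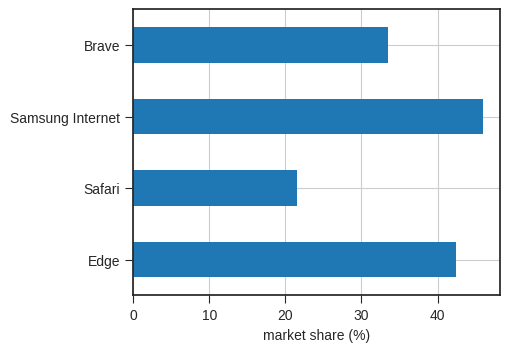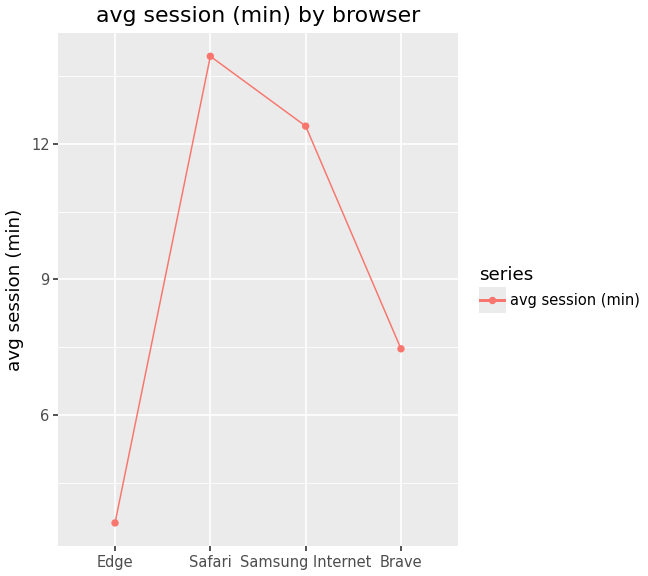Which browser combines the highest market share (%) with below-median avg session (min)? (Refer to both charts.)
Edge

Chart 2 median avg session (min) ≈ 10; below-median browsers: Edge, Brave. Among those, Edge has the highest market share (%) (≈ 40).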